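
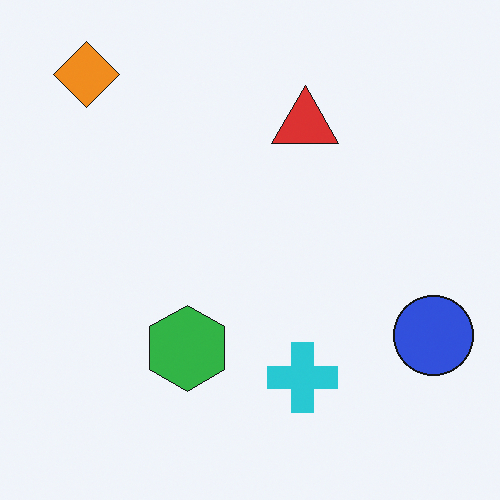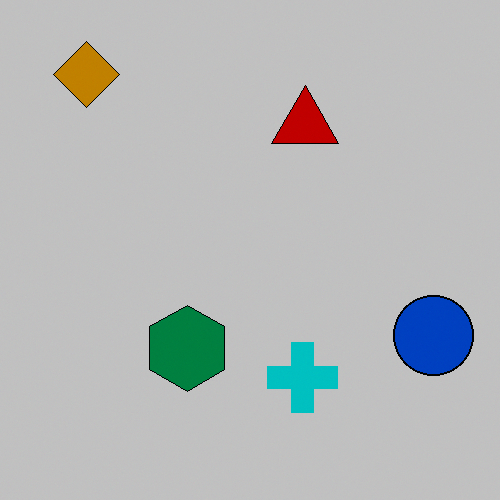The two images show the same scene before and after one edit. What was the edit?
The second image is the first aggressively posterized.

Each flat color has snapped to a coarser quantized level — most visibly, the near-white background has dropped to a flat grey.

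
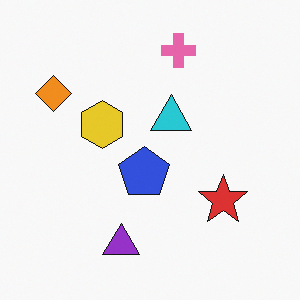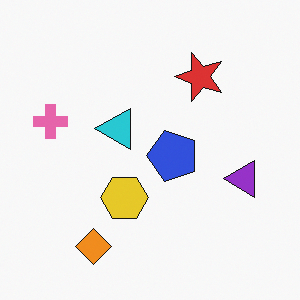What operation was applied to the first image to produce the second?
Rotated 90° counter-clockwise.

The orange diamond sits in the top-left of the first image and the bottom-left of the second — consistent with a whole-image 90° counter-clockwise rotation.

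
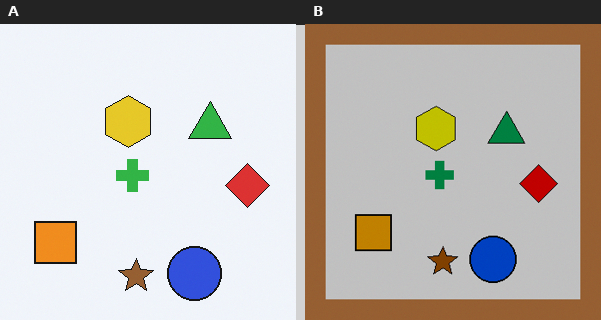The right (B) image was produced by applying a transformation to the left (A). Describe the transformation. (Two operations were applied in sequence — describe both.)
It was aggressively posterized, then framed with a brown border.

Each flat color has snapped to a coarser quantized level — most visibly, the near-white background has dropped to a flat grey. A solid brown frame runs around the edge of the right (B) image, with the content slightly shrunk inside it.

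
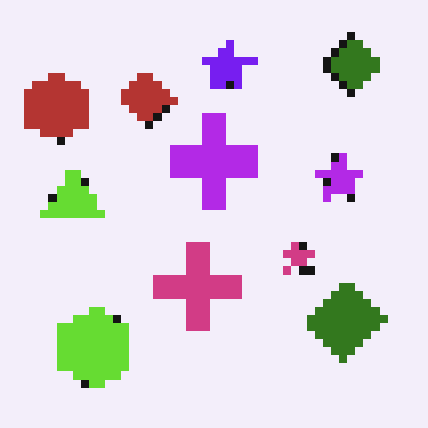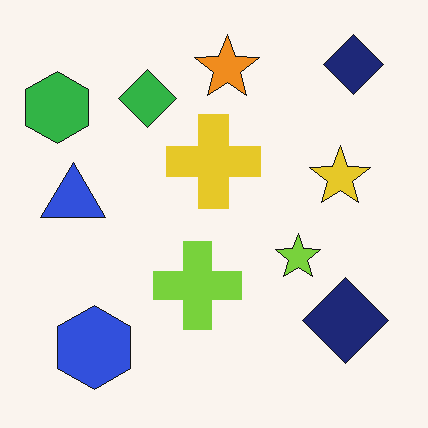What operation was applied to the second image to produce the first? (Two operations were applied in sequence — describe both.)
Moderately pixelated, then hue-shifted through roughly half the color wheel.

Shapes are reduced to large square blocks; fine edges and outlines are lost — a downscale-then-upscale (mosaic) effect. Every shape's color has rotated by the same amount around the hue wheel — a uniform hue shift.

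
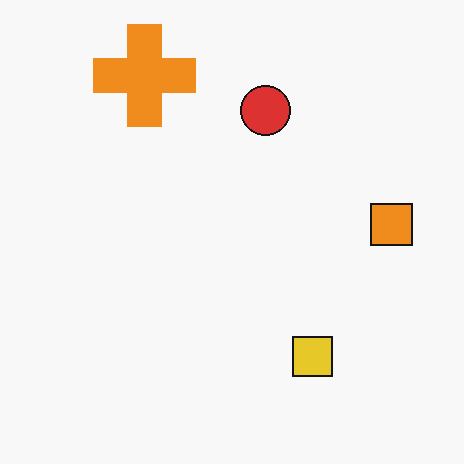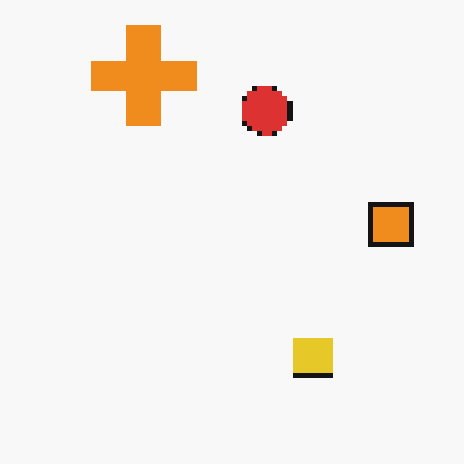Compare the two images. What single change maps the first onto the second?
It was mildly pixelated.

Shapes are reduced to large square blocks; fine edges and outlines are lost — a downscale-then-upscale (mosaic) effect.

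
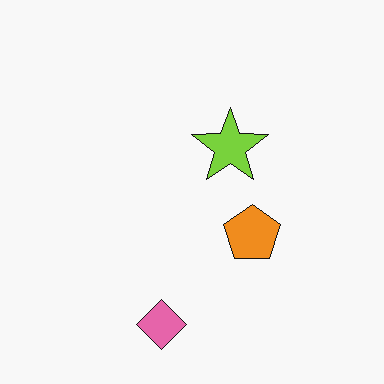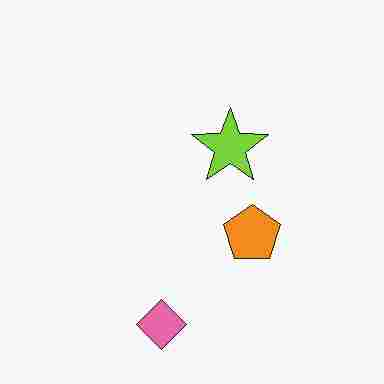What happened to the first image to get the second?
The transformation is: degraded with heavy JPEG compression.

Blocky 8×8 compression artifacts appear around shape edges and the flat background shows ringing — characteristic JPEG degradation.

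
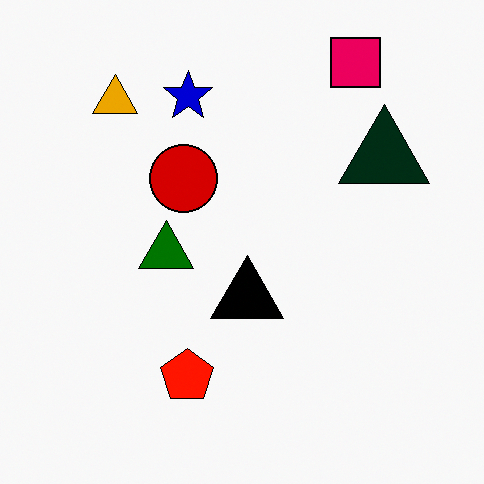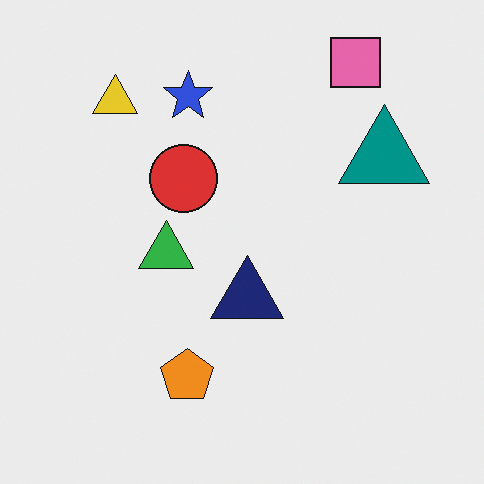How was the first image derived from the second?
This is the original image given much higher contrast.

Tones are pushed away from mid-grey across the whole image — a global contrast change.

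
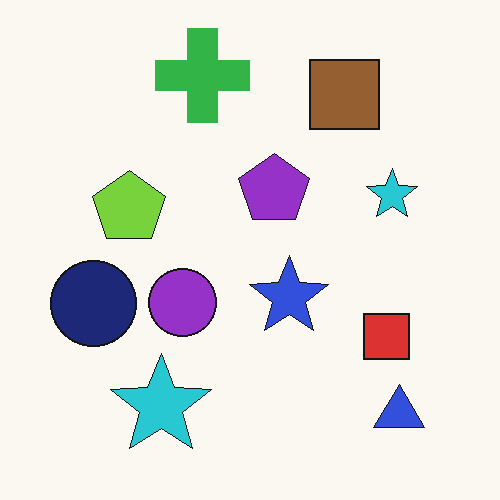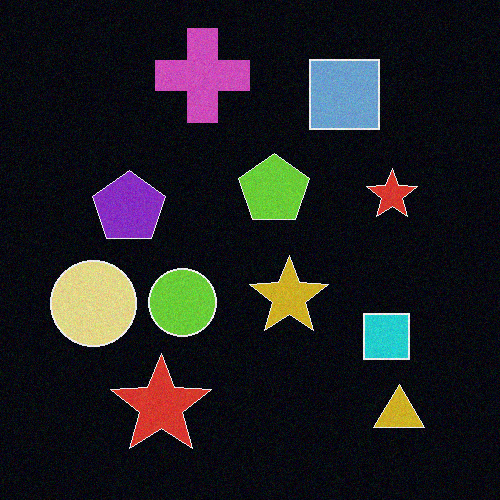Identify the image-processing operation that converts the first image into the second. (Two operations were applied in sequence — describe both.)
The image was degraded with light additive noise, then color-inverted (negative).

Random speckle covers the whole image, including the flat background. The light background has become dark and every shape's color is its complement — a photographic negative.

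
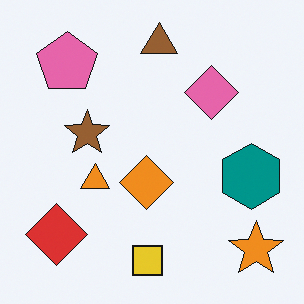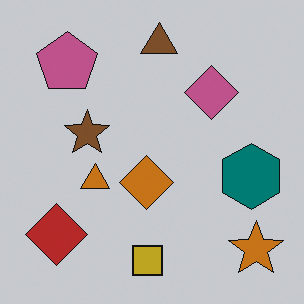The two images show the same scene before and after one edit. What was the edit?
This is the original image darkened a little.

Every pixel — background and shapes alike — is uniformly darkened.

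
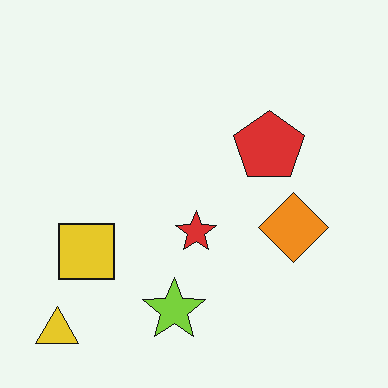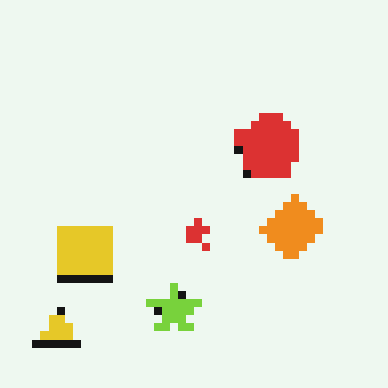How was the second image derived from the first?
Moderately pixelated.

Shapes are reduced to large square blocks; fine edges and outlines are lost — a downscale-then-upscale (mosaic) effect.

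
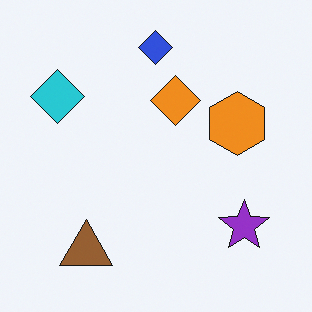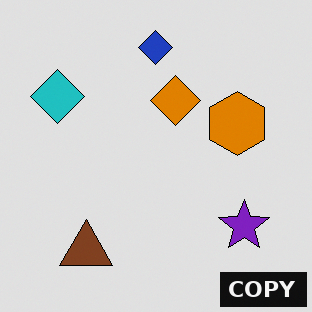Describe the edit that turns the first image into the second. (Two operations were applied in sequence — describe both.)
The transformation is: posterized to a reduced palette, then watermarked with the text "COPY" in the lower-right corner.

Each flat color has snapped to a coarser quantized level — most visibly, the near-white background has dropped to a flat grey. A dark label reading "COPY" appears in the lower-right corner.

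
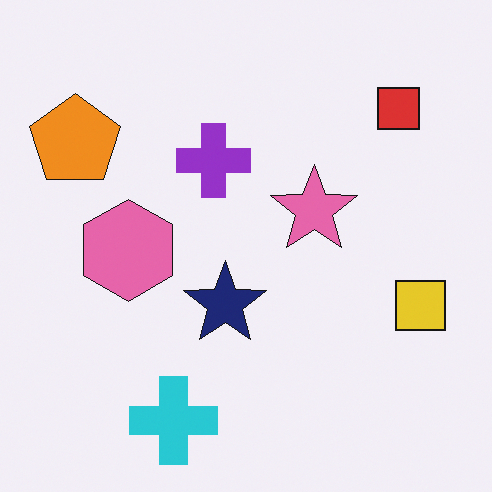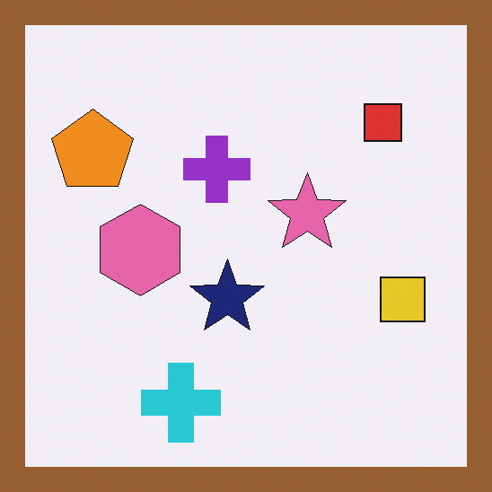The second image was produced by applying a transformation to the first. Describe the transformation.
It was framed with a brown border.

A solid brown frame runs around the edge of the second image, with the content slightly shrunk inside it.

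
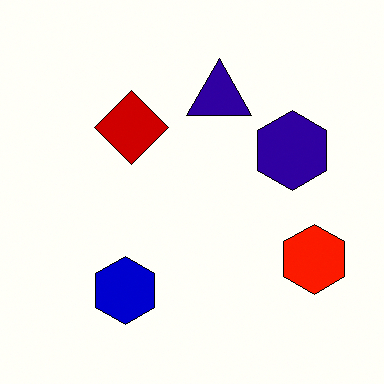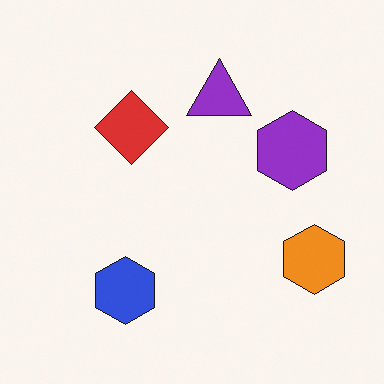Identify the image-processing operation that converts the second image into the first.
This is the original image boosted in contrast.

Tones are pushed away from mid-grey across the whole image — a global contrast change.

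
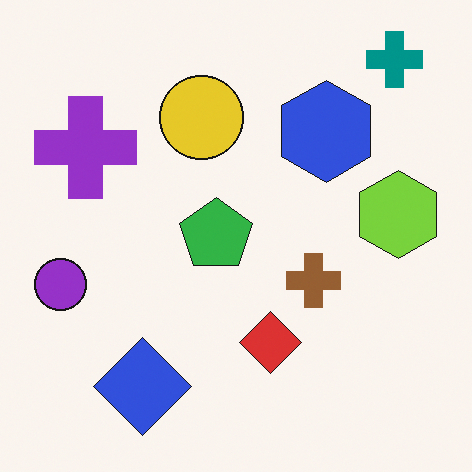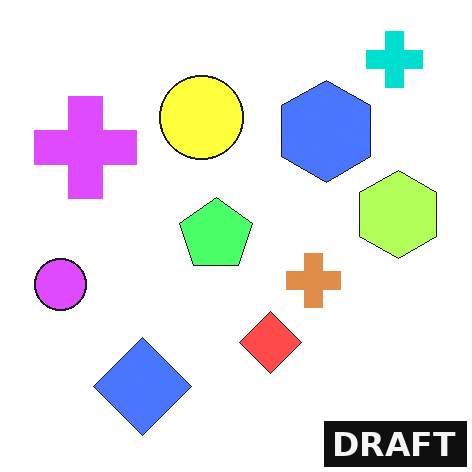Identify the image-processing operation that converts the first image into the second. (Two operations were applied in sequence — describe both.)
It was noticeably brightened, then watermarked with the text "DRAFT" in the lower-right corner.

Every pixel — background and shapes alike — is uniformly brightened. A dark label reading "DRAFT" appears in the lower-right corner.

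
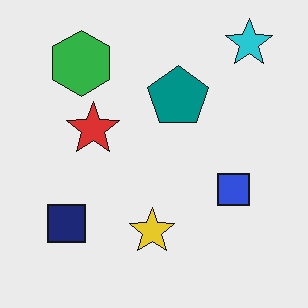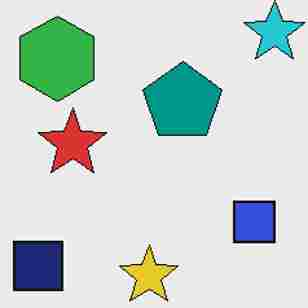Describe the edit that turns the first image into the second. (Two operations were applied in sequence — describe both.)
It was cropped slightly and scaled back up, then degraded with heavy JPEG compression.

The visible shapes are larger and the field of view is narrower; shapes near the original edges may be partly or wholly outside the frame — a crop-and-rescale. Blocky 8×8 compression artifacts appear around shape edges and the flat background shows ringing — characteristic JPEG degradation.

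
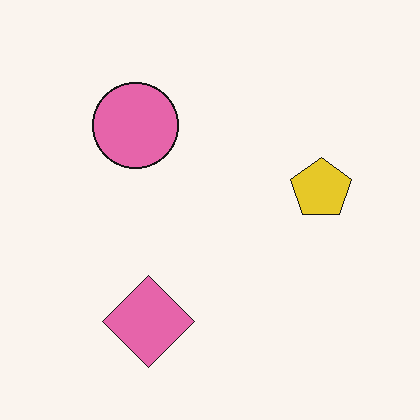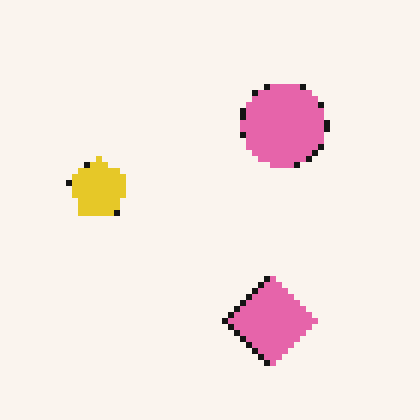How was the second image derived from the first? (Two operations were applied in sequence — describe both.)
Flipped horizontally (left ↔ right), then moderately pixelated.

The yellow pentagon is in the right of the first image and the left of the second — shapes on opposite sides of the vertical midline have swapped in a mirror flip. Shapes are reduced to large square blocks; fine edges and outlines are lost — a downscale-then-upscale (mosaic) effect.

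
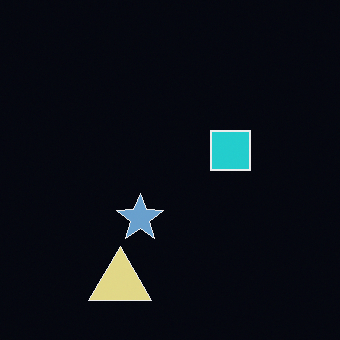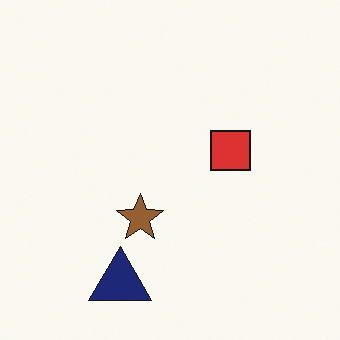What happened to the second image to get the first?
This is the original image color-inverted (negative).

The light background has become dark and every shape's color is its complement — a photographic negative.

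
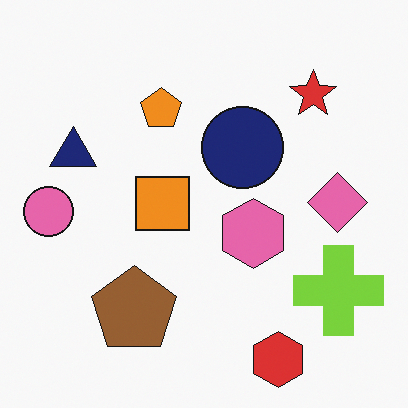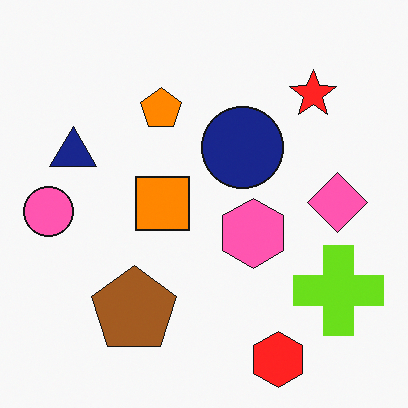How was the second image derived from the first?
The second image is the first slightly oversaturated.

All colors are more vivid — a global saturation change.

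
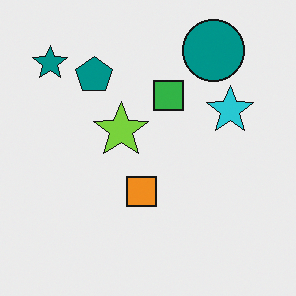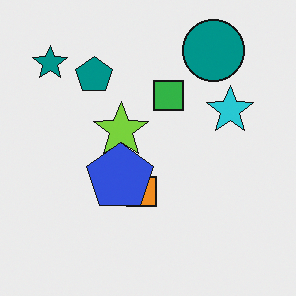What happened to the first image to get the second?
The second image is the first overlaid with an additional blue pentagon.

A blue pentagon appears in the second image that is absent from the first.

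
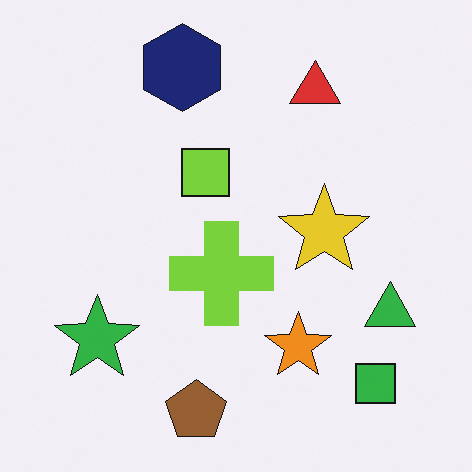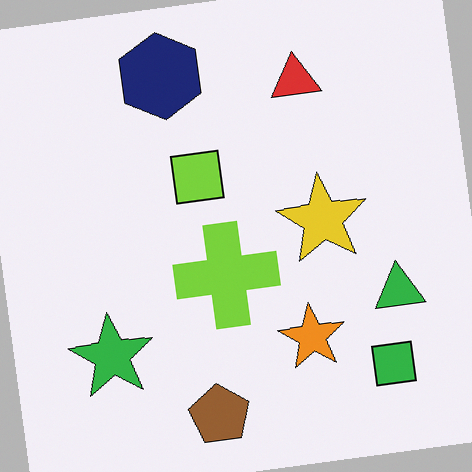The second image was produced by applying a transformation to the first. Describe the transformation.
The second image is the first rotated counter-clockwise by a few degrees.

Every shape is tilted by the same angle and the image corners show triangular fill wedges — a whole-image rotation by a non-right angle.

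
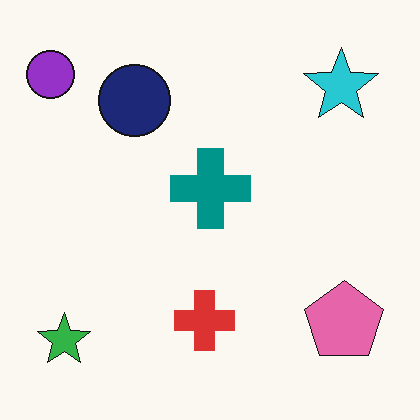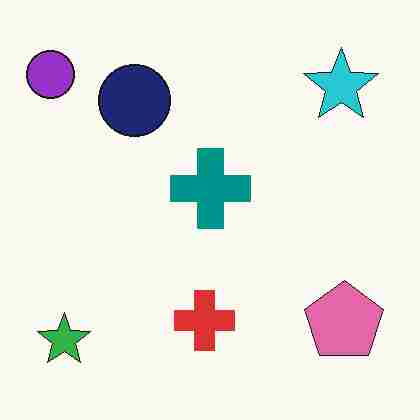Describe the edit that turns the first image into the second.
It was heavily JPEG-compressed with obvious blocking artifacts.

Blocky 8×8 compression artifacts appear around shape edges and the flat background shows ringing — characteristic JPEG degradation.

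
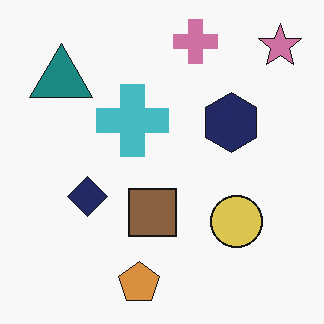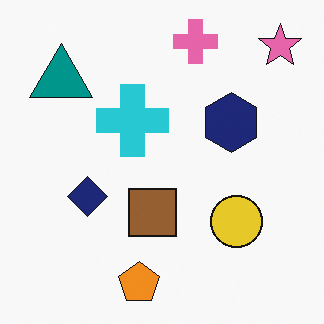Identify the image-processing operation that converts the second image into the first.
It was slightly desaturated.

All colors are more muted and greyish — a global saturation change.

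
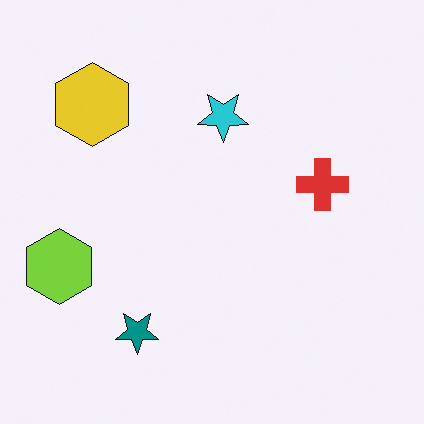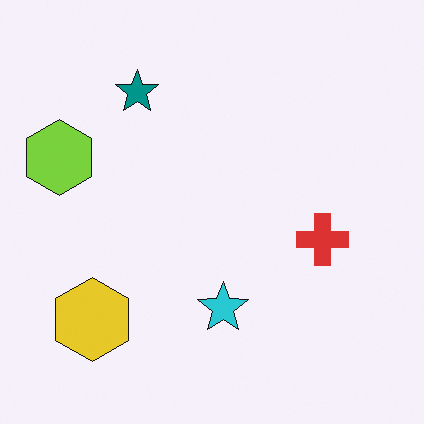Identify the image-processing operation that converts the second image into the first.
The first image is the second flipped vertically (top ↔ bottom).

The teal star is in the top-left of the second image and the bottom-left of the first — shapes on opposite sides of the horizontal midline have swapped in a mirror flip.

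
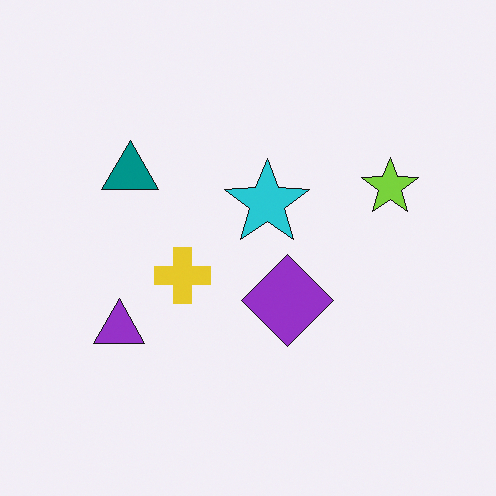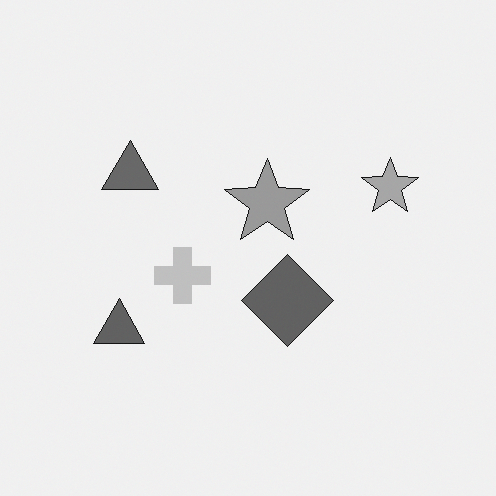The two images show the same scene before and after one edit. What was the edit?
It was converted to grayscale.

All color is removed — every shape is now a shade of grey.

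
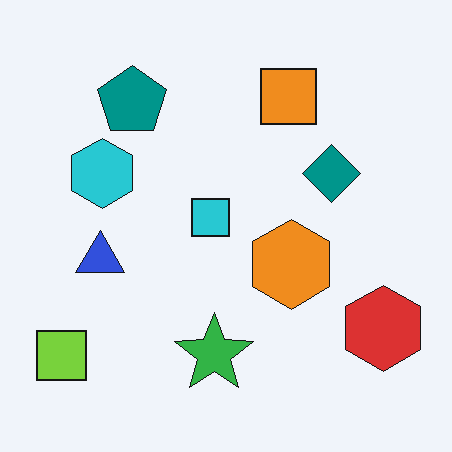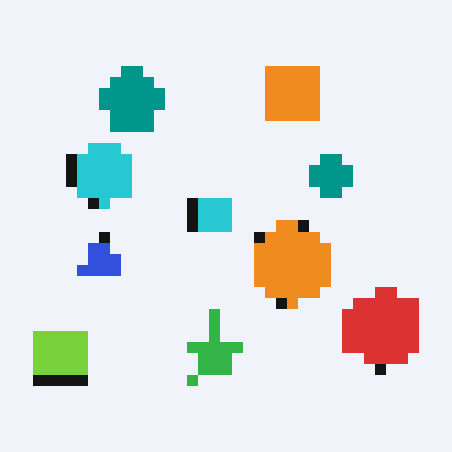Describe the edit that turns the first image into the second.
It was coarsely pixelated.

Shapes are reduced to large square blocks; fine edges and outlines are lost — a downscale-then-upscale (mosaic) effect.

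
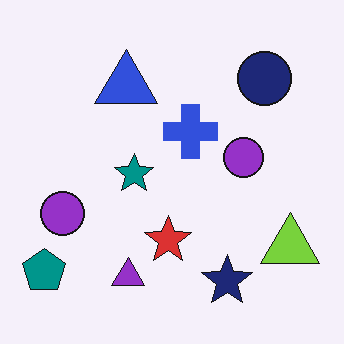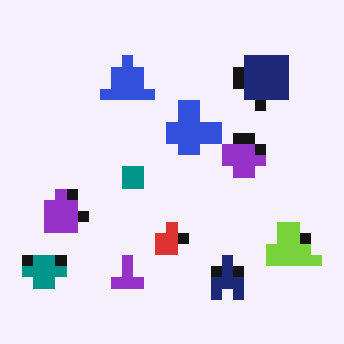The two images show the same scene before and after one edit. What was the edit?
The second image is the first heavily pixelated into large blocks.

Shapes are reduced to large square blocks; fine edges and outlines are lost — a downscale-then-upscale (mosaic) effect.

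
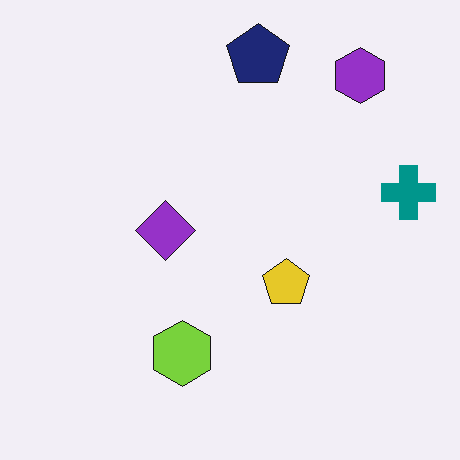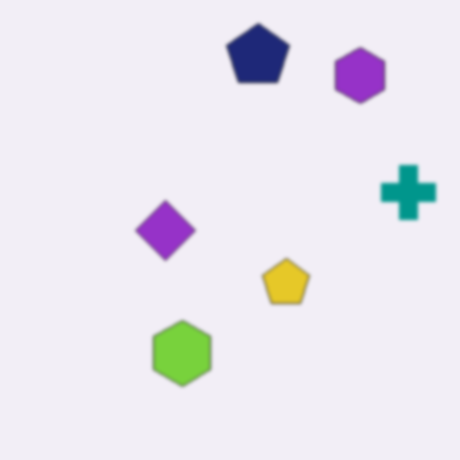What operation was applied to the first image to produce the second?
The second image is the first lightly blurred.

Shape edges and outlines are uniformly softened across the whole image.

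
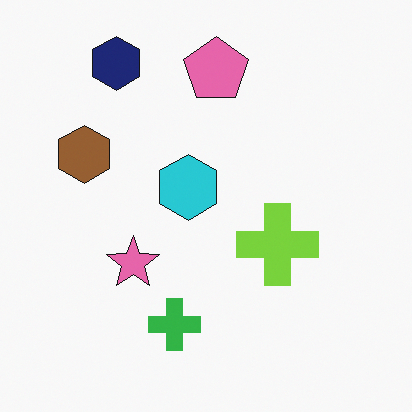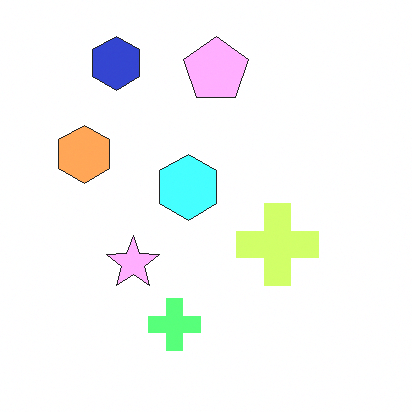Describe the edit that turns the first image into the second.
The image was substantially brightened.

Every pixel — background and shapes alike — is uniformly brightened.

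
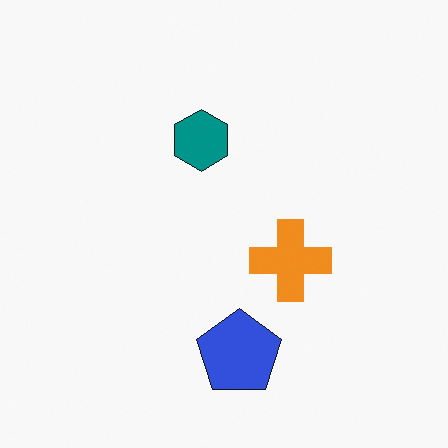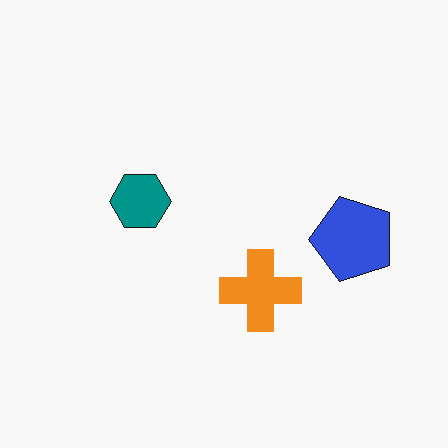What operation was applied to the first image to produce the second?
This is the original image transposed (reflected across the top-left ↔ bottom-right diagonal).

Shapes have swapped their row and column positions — what was in the top-right is now in the bottom-left — a diagonal reflection.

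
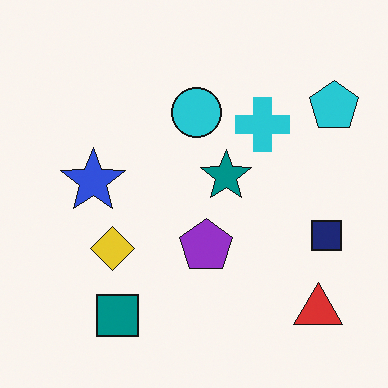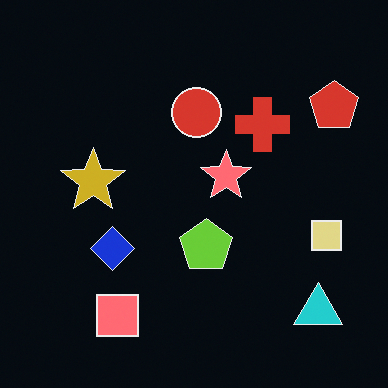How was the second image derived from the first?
The second image is the first color-inverted (negative).

The light background has become dark and every shape's color is its complement — a photographic negative.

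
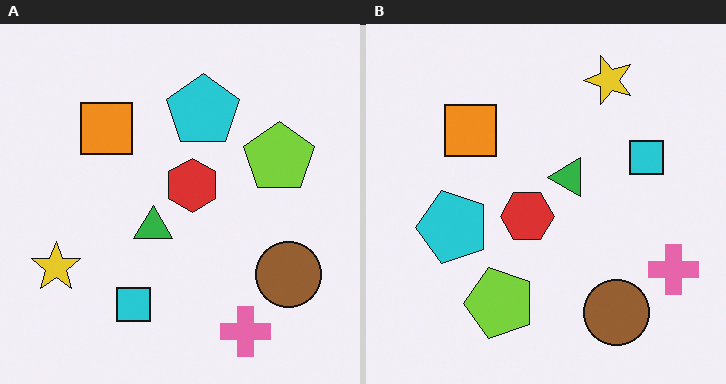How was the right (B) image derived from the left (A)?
Transposed (reflected across the top-left ↔ bottom-right diagonal).

Shapes have swapped their row and column positions — what was in the top-right is now in the bottom-left — a diagonal reflection.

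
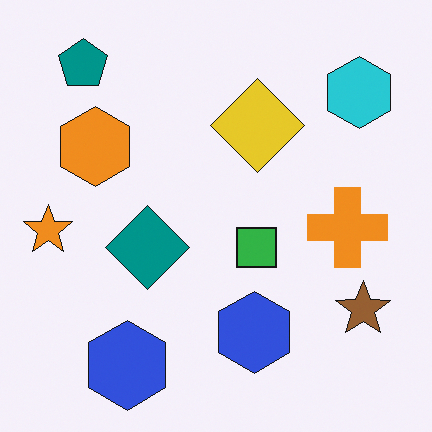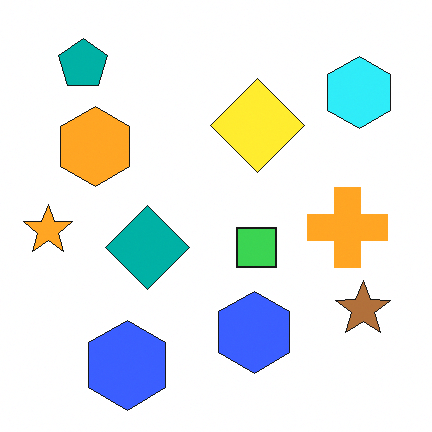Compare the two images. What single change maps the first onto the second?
The image was slightly brightened.

Every pixel — background and shapes alike — is uniformly brightened.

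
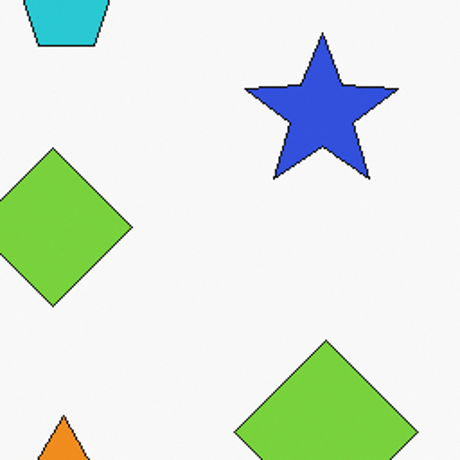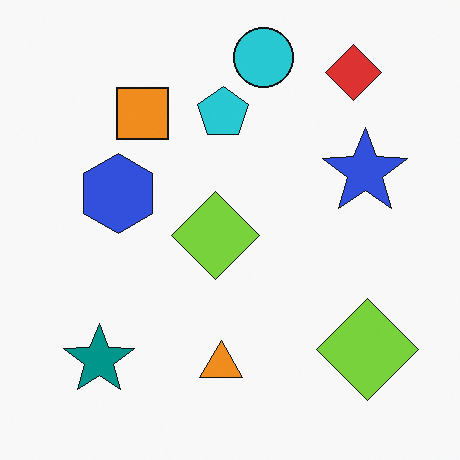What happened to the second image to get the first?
The image was cropped tightly and scaled back up.

The visible shapes are larger and the field of view is narrower; shapes near the original edges may be partly or wholly outside the frame — a crop-and-rescale.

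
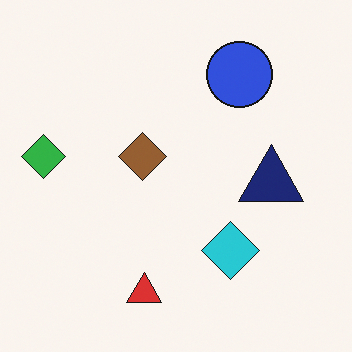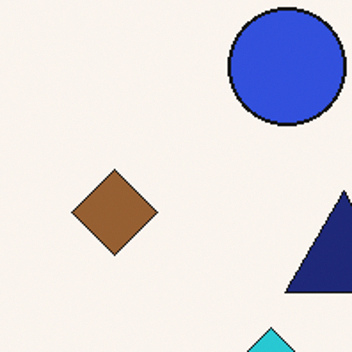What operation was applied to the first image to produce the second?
Cropped tightly and scaled back up.

The visible shapes are larger and the field of view is narrower; shapes near the original edges may be partly or wholly outside the frame — a crop-and-rescale.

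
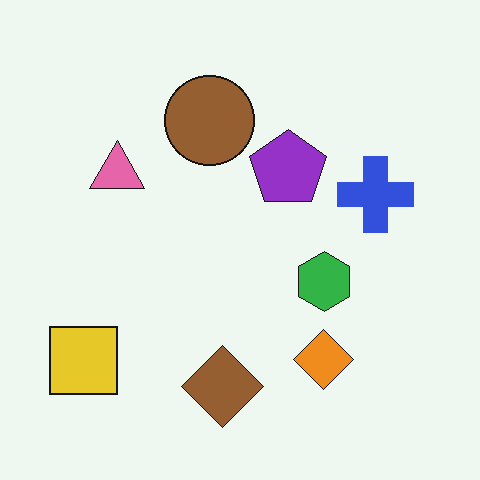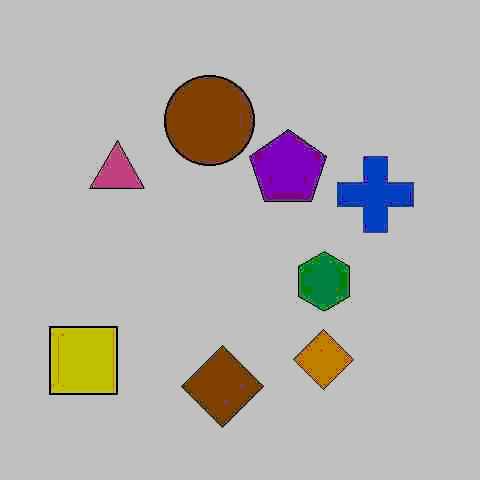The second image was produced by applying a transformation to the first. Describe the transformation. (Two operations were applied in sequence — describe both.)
The second image is the first heavily JPEG-compressed with obvious blocking artifacts, then heavily posterized to just a handful of flat colors.

Blocky 8×8 compression artifacts appear around shape edges and the flat background shows ringing — characteristic JPEG degradation. Each flat color has snapped to a coarser quantized level — most visibly, the near-white background has dropped to a flat grey.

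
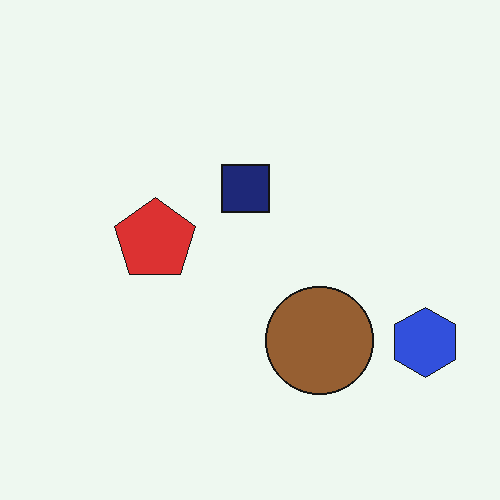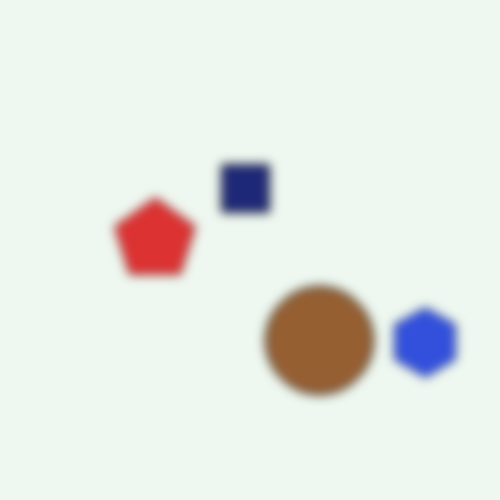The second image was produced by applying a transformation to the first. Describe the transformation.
Strongly gaussian-blurred.

Shape edges and outlines are uniformly softened across the whole image.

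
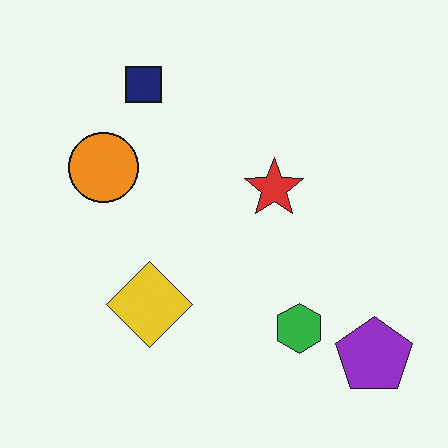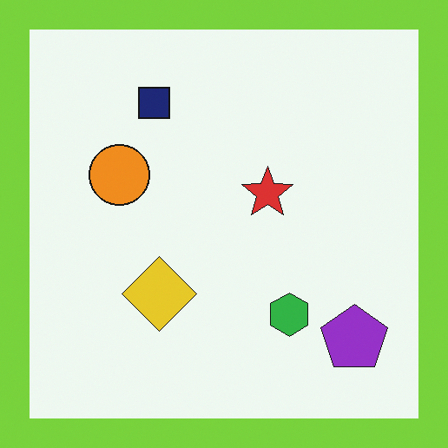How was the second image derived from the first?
The second image is the first framed with a lime border.

A solid lime frame runs around the edge of the second image, with the content slightly shrunk inside it.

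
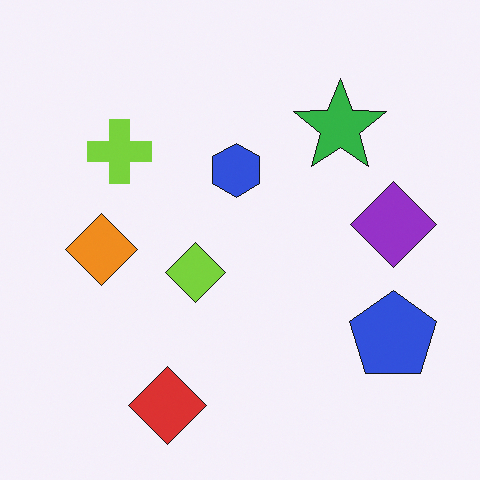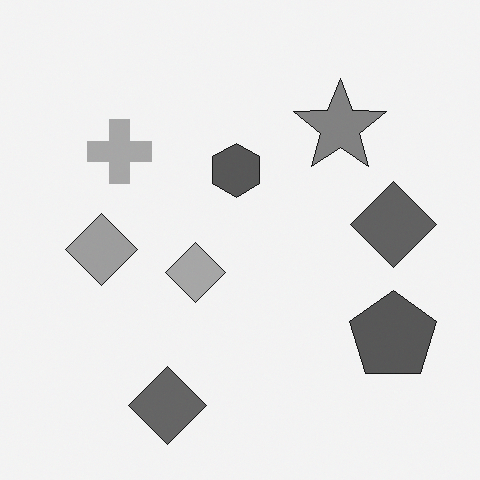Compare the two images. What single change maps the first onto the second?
The image was converted to grayscale.

All color is removed — every shape is now a shade of grey.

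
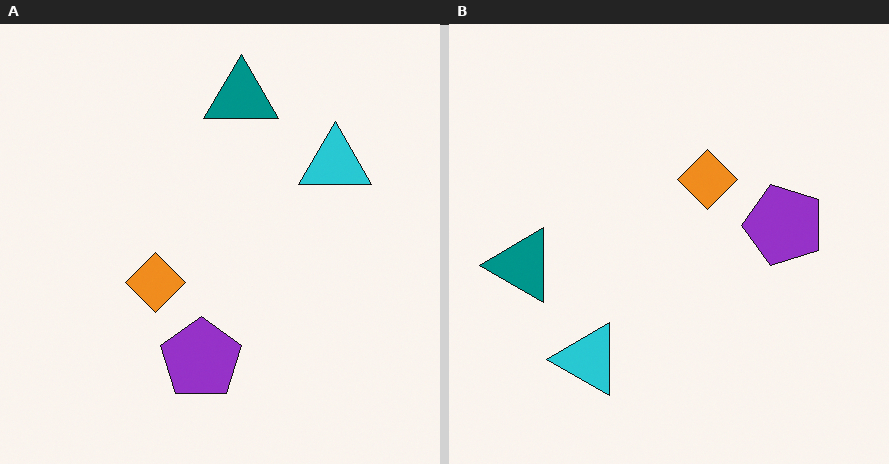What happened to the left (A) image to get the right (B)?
The image was transposed (reflected across the top-left ↔ bottom-right diagonal).

Shapes have swapped their row and column positions — what was in the top-right is now in the bottom-left — a diagonal reflection.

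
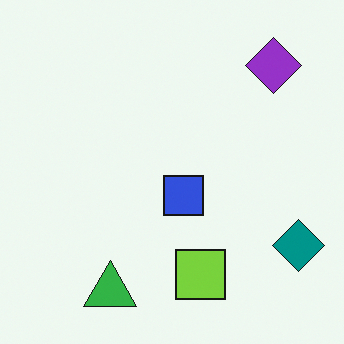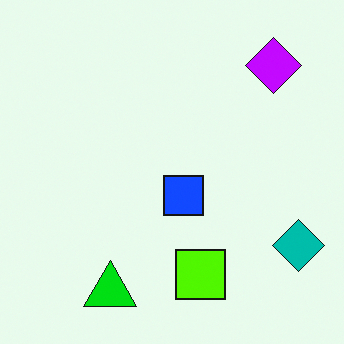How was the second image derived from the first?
This is the original image made much more vivid (saturation change).

All colors are more vivid — a global saturation change.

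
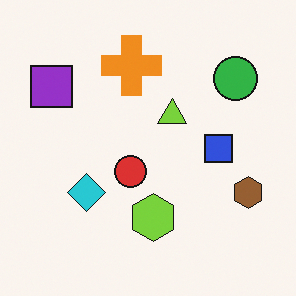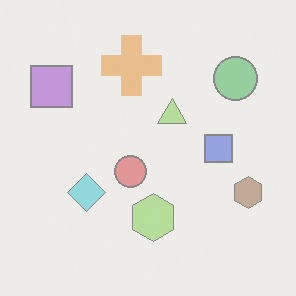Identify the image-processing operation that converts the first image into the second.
It was washed out (contrast reduced).

Tones are pushed toward mid-grey across the whole image — a global contrast change.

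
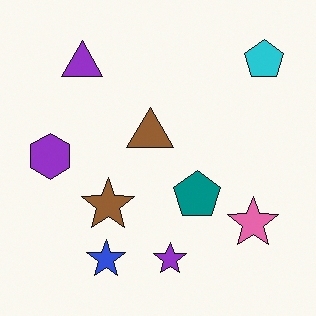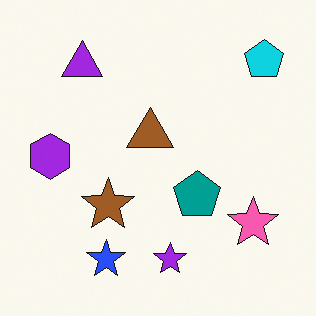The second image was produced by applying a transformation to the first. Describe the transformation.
The transformation is: slightly oversaturated.

All colors are more vivid — a global saturation change.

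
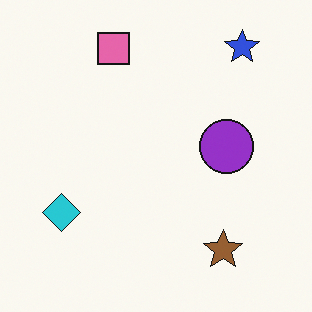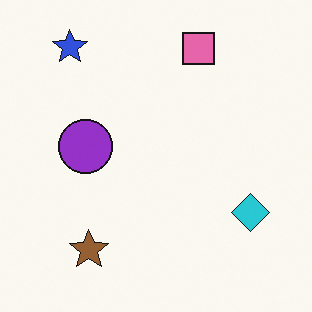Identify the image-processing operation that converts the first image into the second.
The second image is the first flipped horizontally (left ↔ right).

The cyan diamond is in the bottom-left of the first image and the bottom-right of the second — shapes on opposite sides of the vertical midline have swapped in a mirror flip.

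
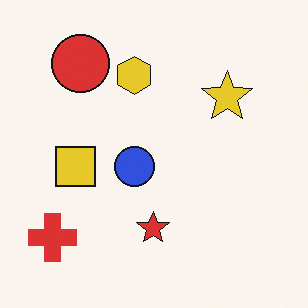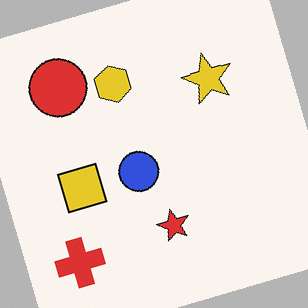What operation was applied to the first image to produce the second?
Rotated counter-clockwise by a clearly visible amount.

Every shape is tilted by the same angle and the image corners show triangular fill wedges — a whole-image rotation by a non-right angle.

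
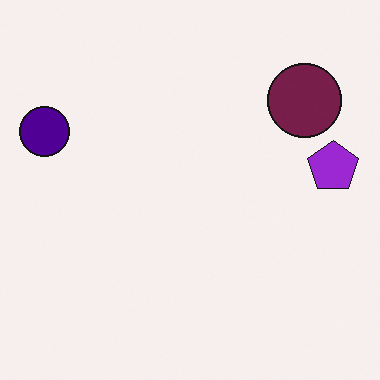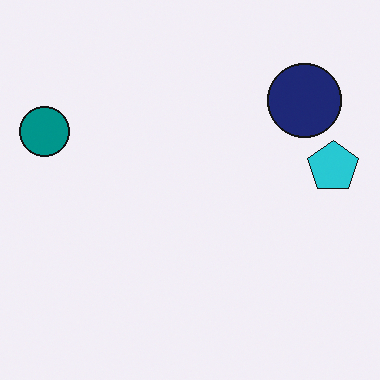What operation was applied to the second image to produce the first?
The transformation is: hue-shifted noticeably.

Every shape's color has rotated by the same amount around the hue wheel — a uniform hue shift.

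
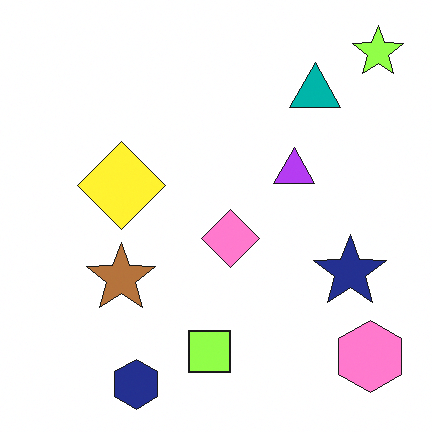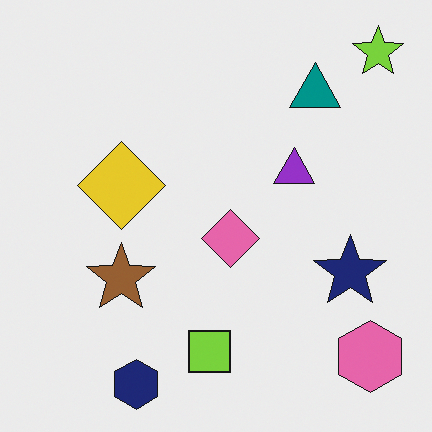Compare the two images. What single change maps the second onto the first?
Slightly brightened.

Every pixel — background and shapes alike — is uniformly brightened.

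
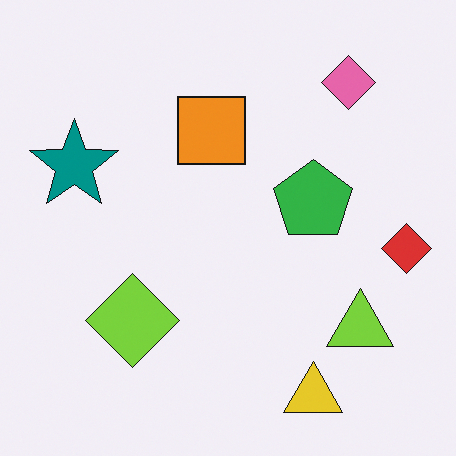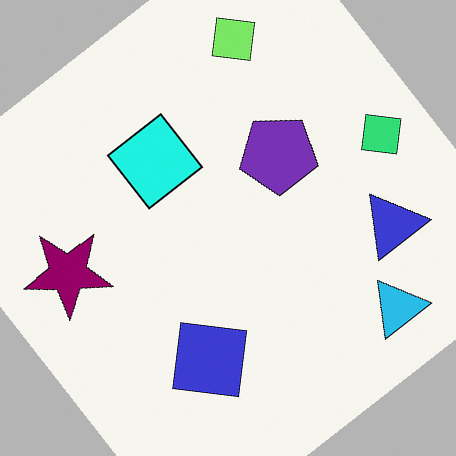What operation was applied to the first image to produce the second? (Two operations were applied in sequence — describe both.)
Rotated counter-clockwise by a large amount — several tens of degrees, then hue-shifted noticeably.

Every shape is tilted by the same angle and the image corners show triangular fill wedges — a whole-image rotation by a non-right angle. Every shape's color has rotated by the same amount around the hue wheel — a uniform hue shift.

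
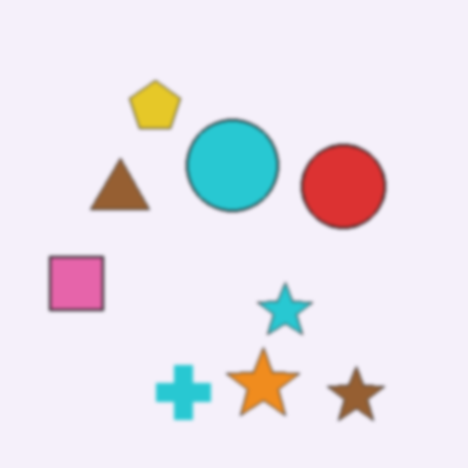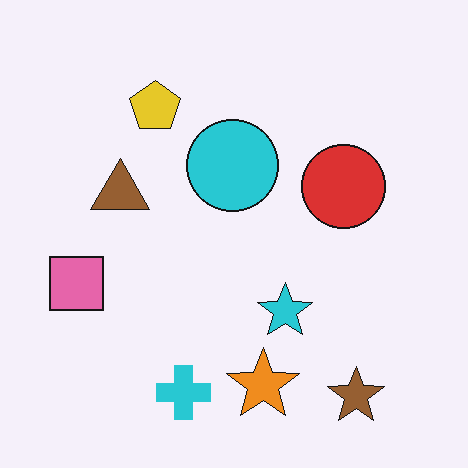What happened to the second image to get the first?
The image was slightly softened.

Shape edges and outlines are uniformly softened across the whole image.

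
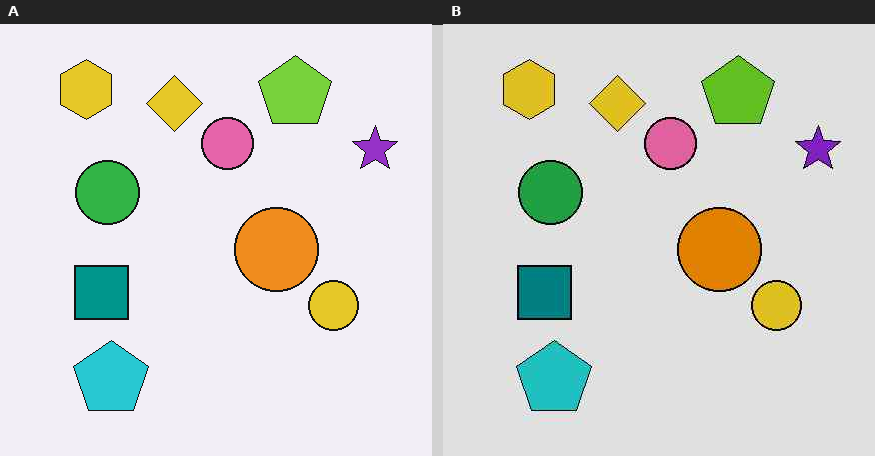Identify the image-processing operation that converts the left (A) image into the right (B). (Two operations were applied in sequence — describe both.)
It was moderately posterized, then JPEG-compressed with visible artifacts.

Each flat color has snapped to a coarser quantized level — most visibly, the near-white background has dropped to a flat grey. Blocky 8×8 compression artifacts appear around shape edges and the flat background shows ringing — characteristic JPEG degradation.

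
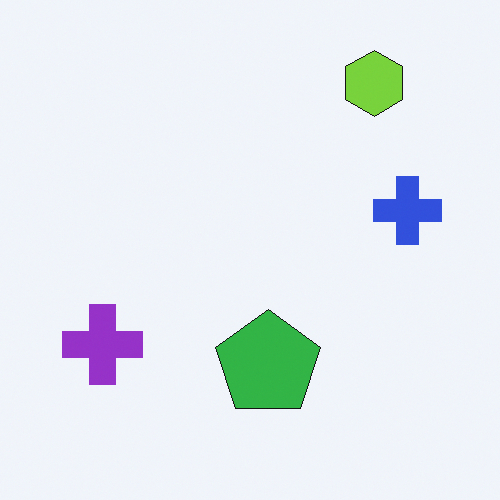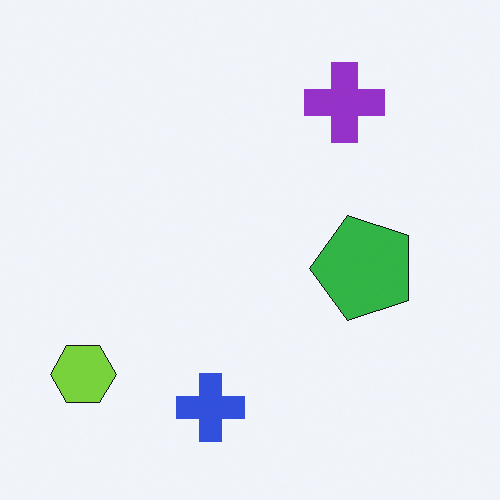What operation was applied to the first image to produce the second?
The transformation is: transposed (reflected across the top-left ↔ bottom-right diagonal).

Shapes have swapped their row and column positions — what was in the top-right is now in the bottom-left — a diagonal reflection.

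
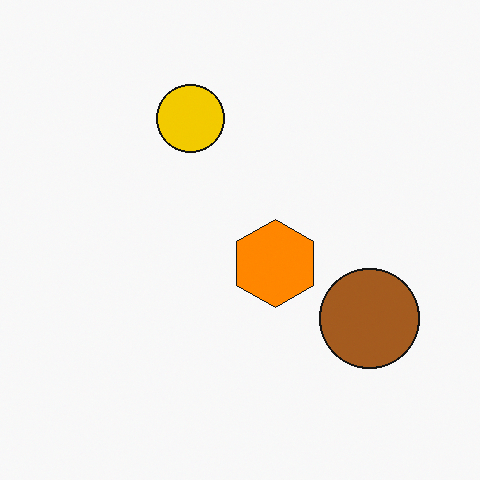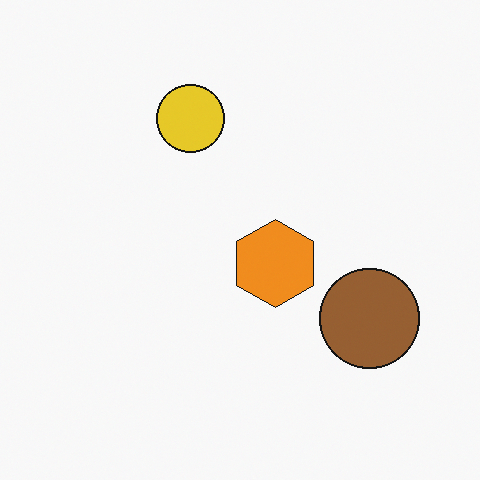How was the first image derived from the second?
The transformation is: slightly oversaturated.

All colors are more vivid — a global saturation change.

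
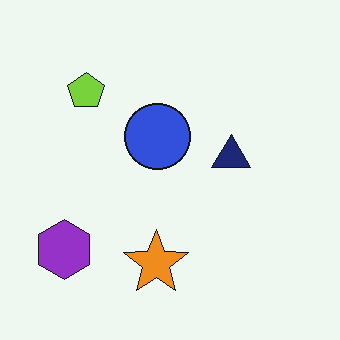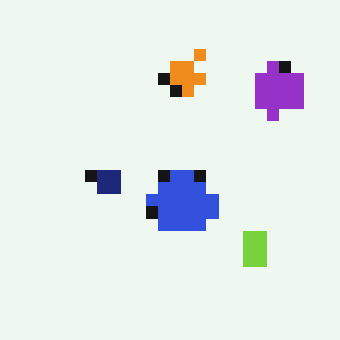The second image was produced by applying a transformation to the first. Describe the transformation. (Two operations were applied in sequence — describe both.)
It was rotated 180°, then coarsely pixelated.

The purple hexagon sits in the bottom-left of the first image and the top-right of the second — consistent with a whole-image 180° rotation. Shapes are reduced to large square blocks; fine edges and outlines are lost — a downscale-then-upscale (mosaic) effect.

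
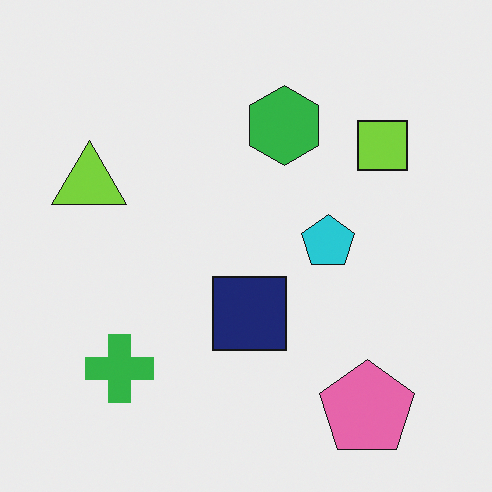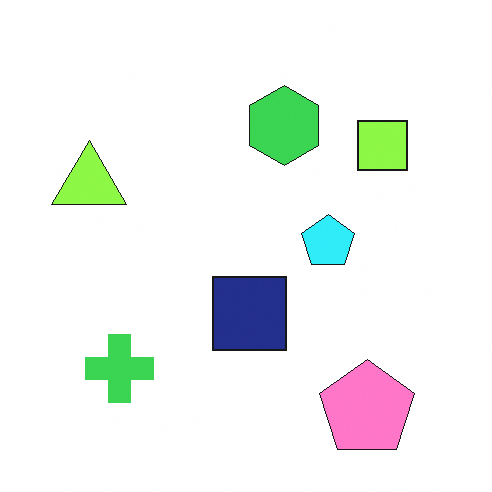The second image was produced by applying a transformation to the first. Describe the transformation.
The image was slightly brightened.

Every pixel — background and shapes alike — is uniformly brightened.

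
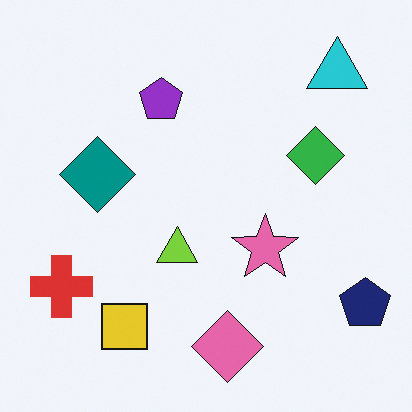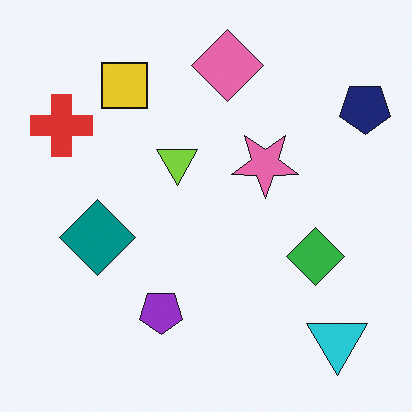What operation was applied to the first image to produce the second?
The second image is the first flipped vertically (top ↔ bottom).

The pink diamond is in the bottom of the first image and the top of the second — shapes on opposite sides of the horizontal midline have swapped in a mirror flip.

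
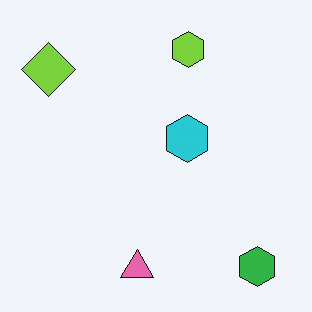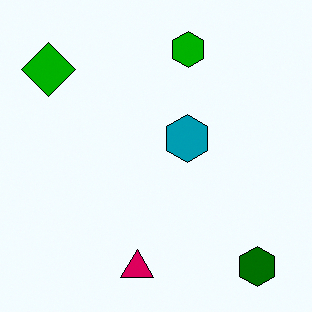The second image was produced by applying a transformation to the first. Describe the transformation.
This is the original image given much higher contrast.

Tones are pushed away from mid-grey across the whole image — a global contrast change.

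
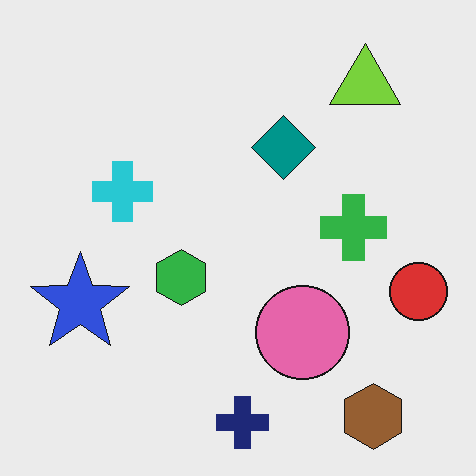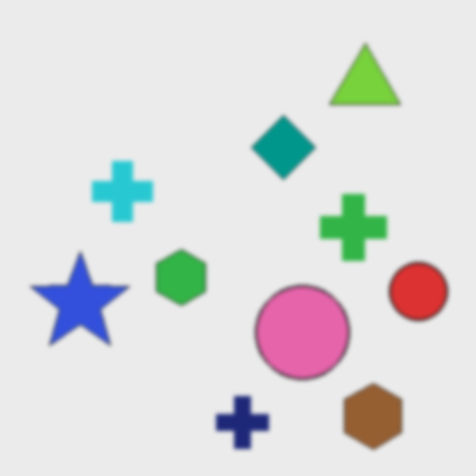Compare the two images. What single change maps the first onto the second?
The second image is the first given a subtle gaussian blur.

Shape edges and outlines are uniformly softened across the whole image.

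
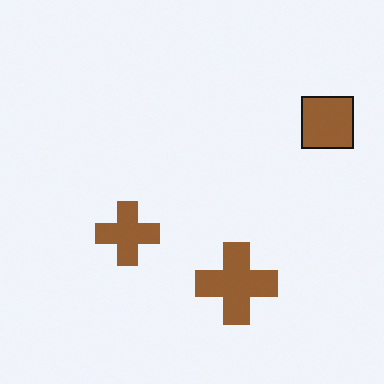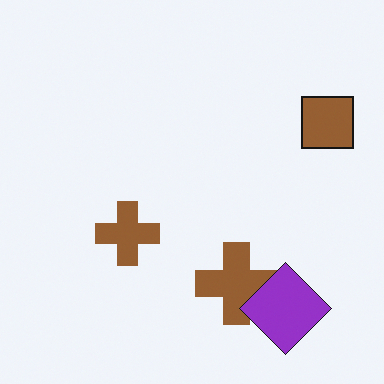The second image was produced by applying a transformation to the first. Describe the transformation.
The transformation is: overlaid with an additional purple diamond.

A purple diamond appears in the second image that is absent from the first.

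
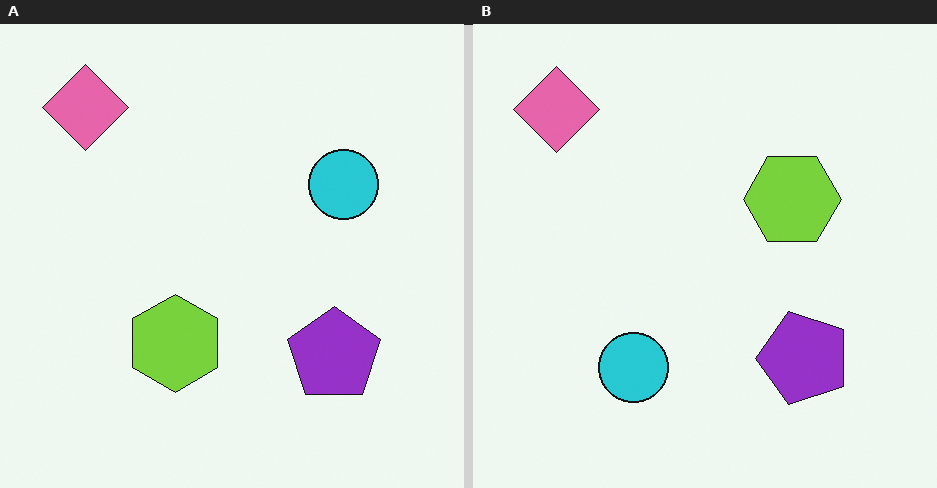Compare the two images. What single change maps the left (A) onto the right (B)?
The image was transposed (reflected across the top-left ↔ bottom-right diagonal).

Shapes have swapped their row and column positions — what was in the top-right is now in the bottom-left — a diagonal reflection.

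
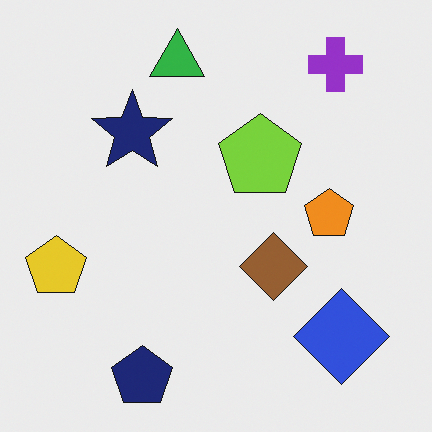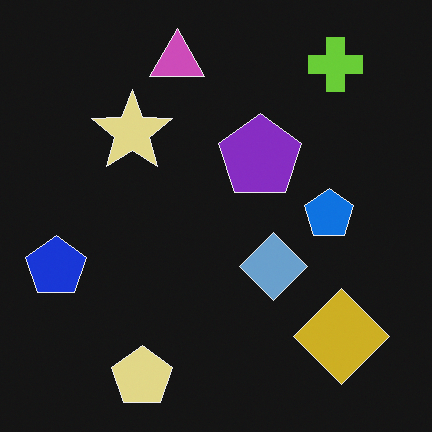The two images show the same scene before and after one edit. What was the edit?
The transformation is: color-inverted (negative).

The light background has become dark and every shape's color is its complement — a photographic negative.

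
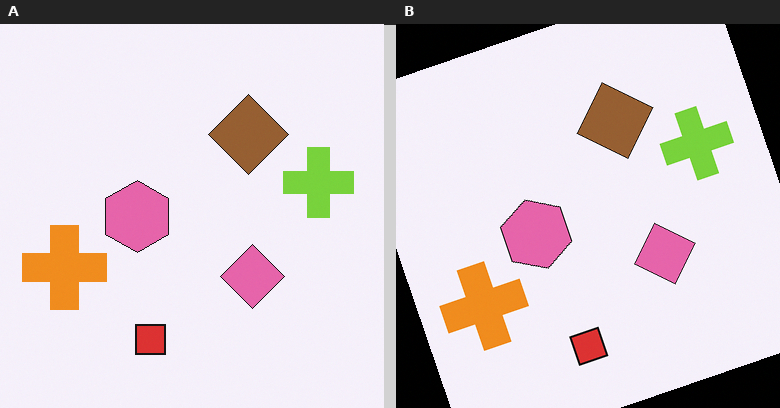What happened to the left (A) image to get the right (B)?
The image was rotated counter-clockwise by a moderate amount.

Every shape is tilted by the same angle and the image corners show triangular fill wedges — a whole-image rotation by a non-right angle.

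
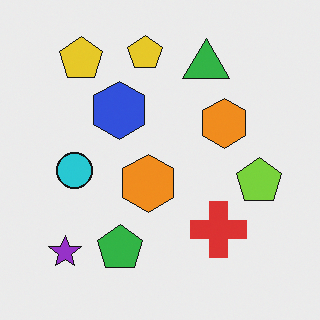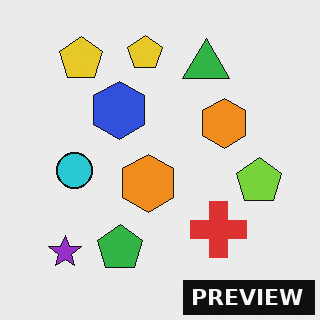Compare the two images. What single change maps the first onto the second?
The image was watermarked with the text "PREVIEW" in the lower-right corner.

A dark label reading "PREVIEW" appears in the lower-right corner.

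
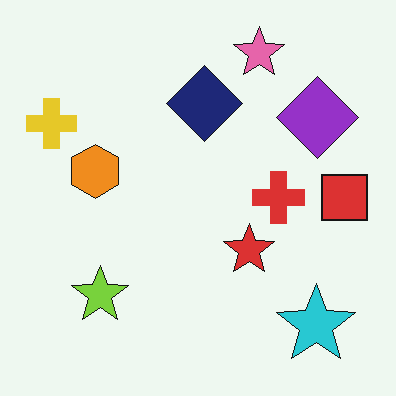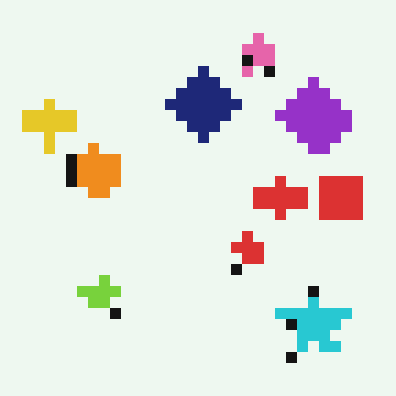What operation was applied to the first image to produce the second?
The second image is the first heavily pixelated into large blocks.

Shapes are reduced to large square blocks; fine edges and outlines are lost — a downscale-then-upscale (mosaic) effect.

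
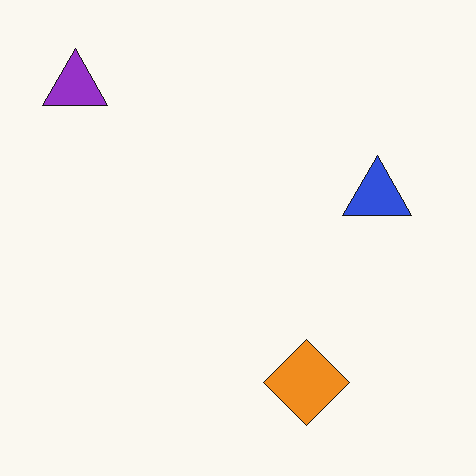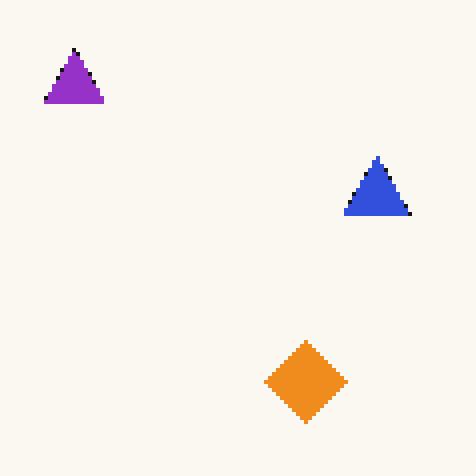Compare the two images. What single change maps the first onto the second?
It was lightly pixelated (a mild mosaic effect).

Shapes are reduced to large square blocks; fine edges and outlines are lost — a downscale-then-upscale (mosaic) effect.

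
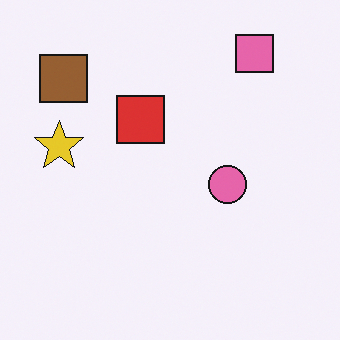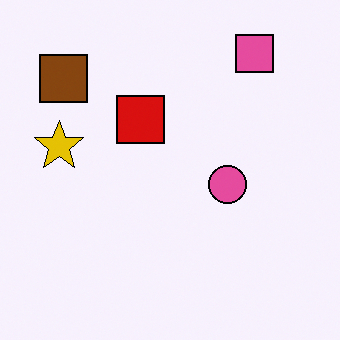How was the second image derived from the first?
The second image is the first given slightly increased contrast.

Tones are pushed away from mid-grey across the whole image — a global contrast change.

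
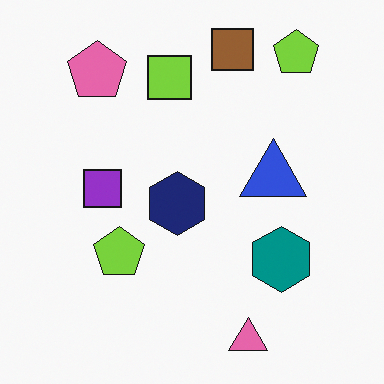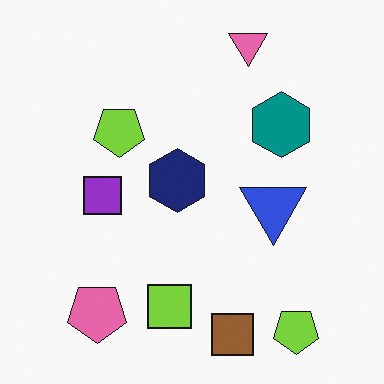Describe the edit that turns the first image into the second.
Flipped vertically (top ↔ bottom).

The pink triangle is in the bottom of the first image and the top of the second — shapes on opposite sides of the horizontal midline have swapped in a mirror flip.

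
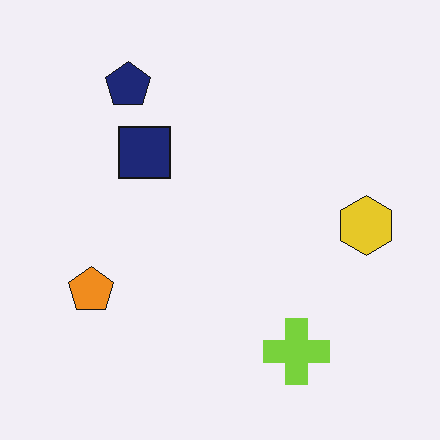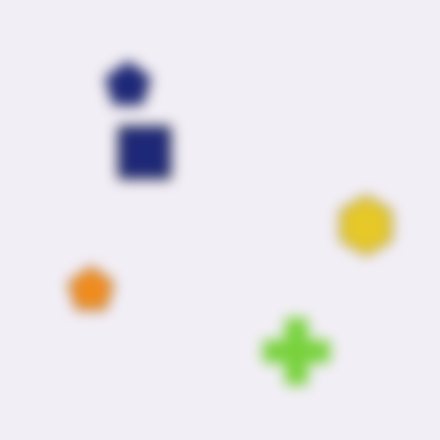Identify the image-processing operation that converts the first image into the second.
The transformation is: strongly gaussian-blurred.

Shape edges and outlines are uniformly softened across the whole image.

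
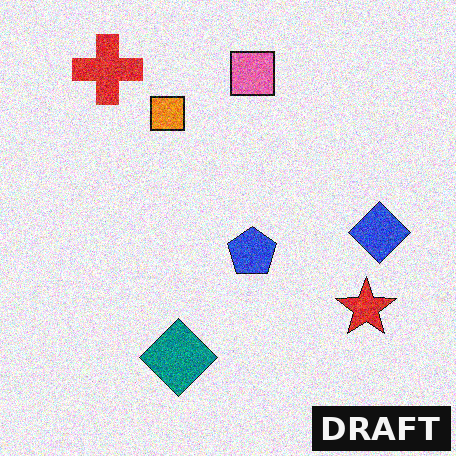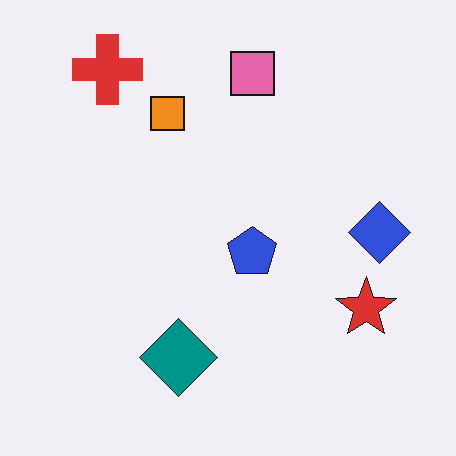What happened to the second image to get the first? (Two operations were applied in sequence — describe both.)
The transformation is: degraded with heavy additive noise, then watermarked with the text "DRAFT" in the lower-right corner.

Random speckle covers the whole image, including the flat background. A dark label reading "DRAFT" appears in the lower-right corner.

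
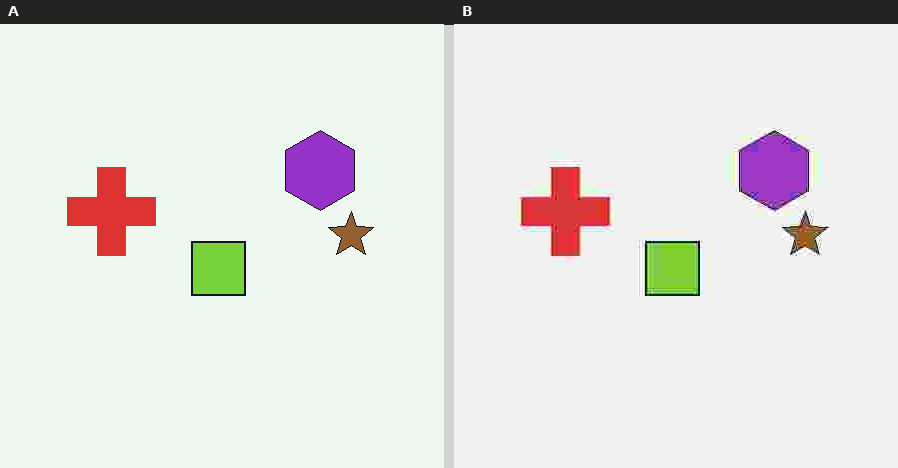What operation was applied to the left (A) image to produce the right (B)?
This is the original image degraded with heavy JPEG compression.

Blocky 8×8 compression artifacts appear around shape edges and the flat background shows ringing — characteristic JPEG degradation.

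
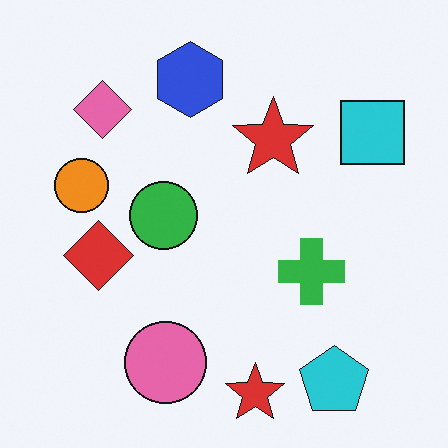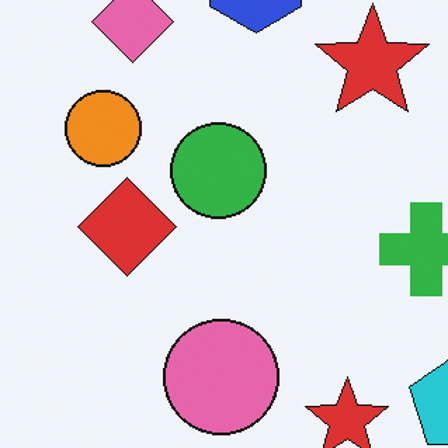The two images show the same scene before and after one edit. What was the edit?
It was cropped to a modestly smaller region and rescaled.

The visible shapes are larger and the field of view is narrower; shapes near the original edges may be partly or wholly outside the frame — a crop-and-rescale.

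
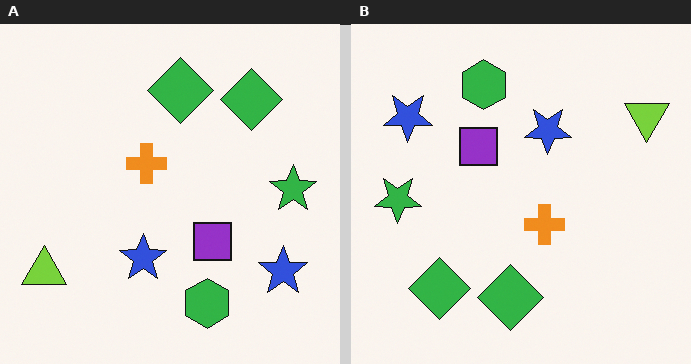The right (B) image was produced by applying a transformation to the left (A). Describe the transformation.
The transformation is: rotated 180°.

The lime triangle sits in the bottom-left of the left (A) image and the top-right of the right (B) — consistent with a whole-image 180° rotation.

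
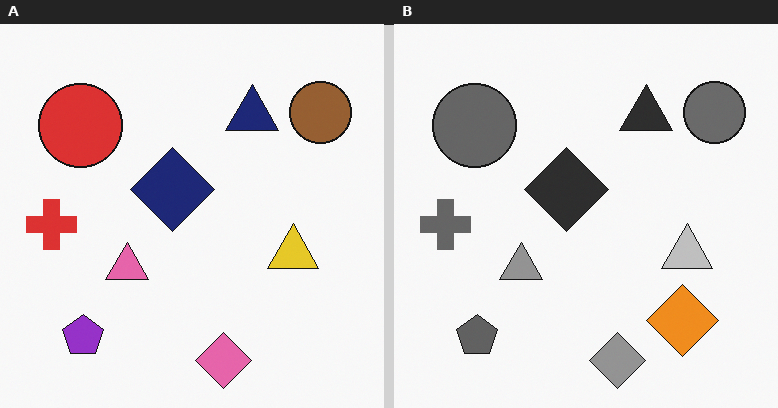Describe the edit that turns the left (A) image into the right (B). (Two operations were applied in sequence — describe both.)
The image was converted to grayscale, then overlaid with an additional orange diamond.

All color is removed — every shape is now a shade of grey. An orange diamond appears in the right (B) image that is absent from the left (A).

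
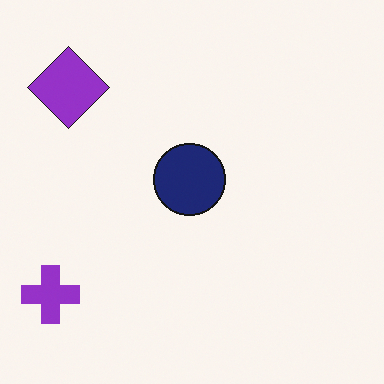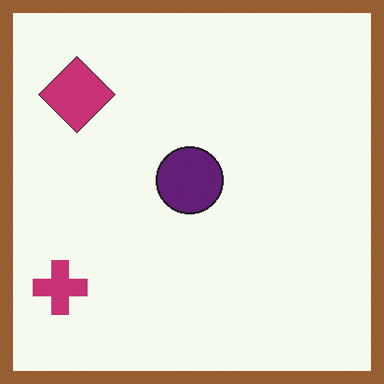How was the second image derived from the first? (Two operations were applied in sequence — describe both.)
This is the original image hue-shifted by a small amount, then framed with a brown border.

Every shape's color has rotated by the same amount around the hue wheel — a uniform hue shift. A solid brown frame runs around the edge of the second image, with the content slightly shrunk inside it.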